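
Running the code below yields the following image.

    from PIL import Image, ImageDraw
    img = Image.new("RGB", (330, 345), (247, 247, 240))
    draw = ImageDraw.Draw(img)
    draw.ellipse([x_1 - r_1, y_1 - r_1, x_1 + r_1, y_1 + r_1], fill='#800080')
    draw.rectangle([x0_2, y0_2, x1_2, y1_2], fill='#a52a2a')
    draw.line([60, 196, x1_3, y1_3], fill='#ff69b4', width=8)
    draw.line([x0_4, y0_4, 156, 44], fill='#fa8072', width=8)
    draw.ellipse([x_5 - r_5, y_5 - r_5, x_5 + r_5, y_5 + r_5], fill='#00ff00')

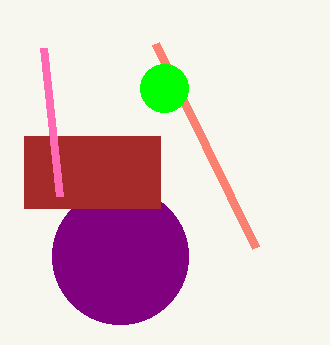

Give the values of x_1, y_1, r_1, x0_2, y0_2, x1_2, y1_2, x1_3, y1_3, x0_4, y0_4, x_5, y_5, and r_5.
x_1 = 120; y_1 = 256; r_1 = 68; x0_2 = 24; y0_2 = 136; x1_2 = 160; y1_2 = 208; x1_3 = 44; y1_3 = 48; x0_4 = 256; y0_4 = 248; x_5 = 164; y_5 = 88; r_5 = 24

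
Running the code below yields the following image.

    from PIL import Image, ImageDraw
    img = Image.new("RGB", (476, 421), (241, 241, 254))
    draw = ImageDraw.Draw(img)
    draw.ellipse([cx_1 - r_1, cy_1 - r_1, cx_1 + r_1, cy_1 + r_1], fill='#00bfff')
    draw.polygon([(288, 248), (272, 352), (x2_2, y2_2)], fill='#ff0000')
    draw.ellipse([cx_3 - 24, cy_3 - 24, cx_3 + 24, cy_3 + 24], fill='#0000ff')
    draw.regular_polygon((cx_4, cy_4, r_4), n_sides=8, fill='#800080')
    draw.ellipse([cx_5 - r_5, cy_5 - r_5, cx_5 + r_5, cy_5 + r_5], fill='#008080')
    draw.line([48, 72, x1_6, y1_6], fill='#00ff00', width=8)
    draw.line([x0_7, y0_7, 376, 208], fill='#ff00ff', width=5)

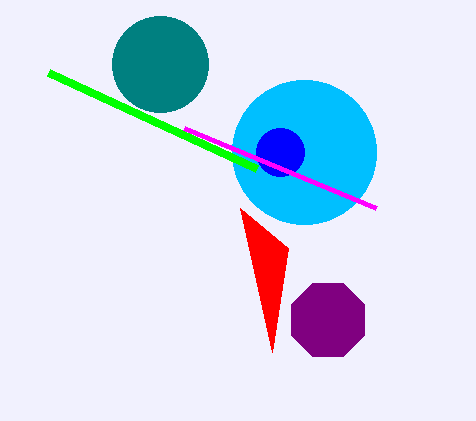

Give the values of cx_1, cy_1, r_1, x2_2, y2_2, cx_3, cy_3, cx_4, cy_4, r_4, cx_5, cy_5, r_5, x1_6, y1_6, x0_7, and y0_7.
cx_1 = 304
cy_1 = 152
r_1 = 72
x2_2 = 240
y2_2 = 208
cx_3 = 280
cy_3 = 152
cx_4 = 328
cy_4 = 320
r_4 = 40
cx_5 = 160
cy_5 = 64
r_5 = 48
x1_6 = 256
y1_6 = 168
x0_7 = 184
y0_7 = 128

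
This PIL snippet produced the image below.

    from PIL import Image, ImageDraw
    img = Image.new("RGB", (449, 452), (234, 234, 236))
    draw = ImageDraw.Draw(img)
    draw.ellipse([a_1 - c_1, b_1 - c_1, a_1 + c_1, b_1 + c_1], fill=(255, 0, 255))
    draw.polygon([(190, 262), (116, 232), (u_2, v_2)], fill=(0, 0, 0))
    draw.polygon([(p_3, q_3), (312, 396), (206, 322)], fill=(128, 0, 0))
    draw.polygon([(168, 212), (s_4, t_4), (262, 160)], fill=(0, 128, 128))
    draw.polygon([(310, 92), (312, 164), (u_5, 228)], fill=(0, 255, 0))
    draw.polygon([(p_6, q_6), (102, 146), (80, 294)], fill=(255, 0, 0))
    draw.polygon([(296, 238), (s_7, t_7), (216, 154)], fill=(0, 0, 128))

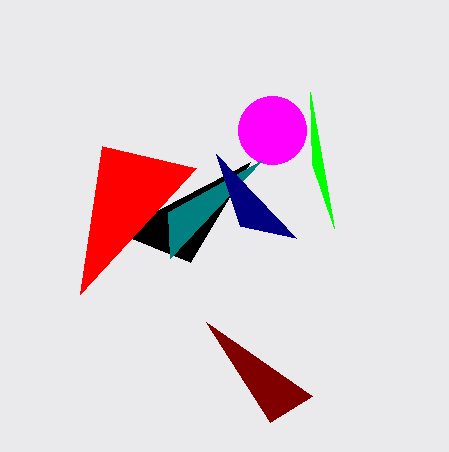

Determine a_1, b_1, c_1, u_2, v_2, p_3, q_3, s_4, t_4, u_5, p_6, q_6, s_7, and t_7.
a_1 = 272; b_1 = 130; c_1 = 34; u_2 = 250; v_2 = 162; p_3 = 270; q_3 = 422; s_4 = 170; t_4 = 258; u_5 = 334; p_6 = 196; q_6 = 168; s_7 = 240; t_7 = 226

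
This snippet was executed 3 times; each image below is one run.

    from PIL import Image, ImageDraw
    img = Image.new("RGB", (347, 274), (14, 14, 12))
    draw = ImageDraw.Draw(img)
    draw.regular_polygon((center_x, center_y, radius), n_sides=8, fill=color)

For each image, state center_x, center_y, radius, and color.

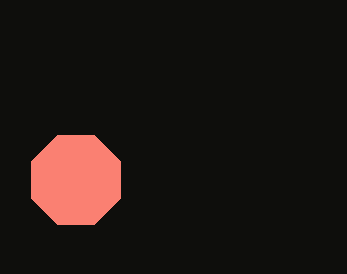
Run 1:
center_x = 76; center_y = 180; radius = 48; color = 'salmon'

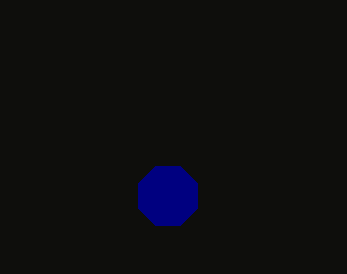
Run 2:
center_x = 168, center_y = 196, radius = 32, color = 'navy'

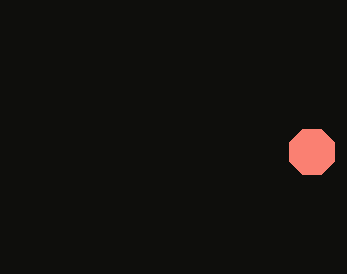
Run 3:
center_x = 312, center_y = 152, radius = 24, color = 'salmon'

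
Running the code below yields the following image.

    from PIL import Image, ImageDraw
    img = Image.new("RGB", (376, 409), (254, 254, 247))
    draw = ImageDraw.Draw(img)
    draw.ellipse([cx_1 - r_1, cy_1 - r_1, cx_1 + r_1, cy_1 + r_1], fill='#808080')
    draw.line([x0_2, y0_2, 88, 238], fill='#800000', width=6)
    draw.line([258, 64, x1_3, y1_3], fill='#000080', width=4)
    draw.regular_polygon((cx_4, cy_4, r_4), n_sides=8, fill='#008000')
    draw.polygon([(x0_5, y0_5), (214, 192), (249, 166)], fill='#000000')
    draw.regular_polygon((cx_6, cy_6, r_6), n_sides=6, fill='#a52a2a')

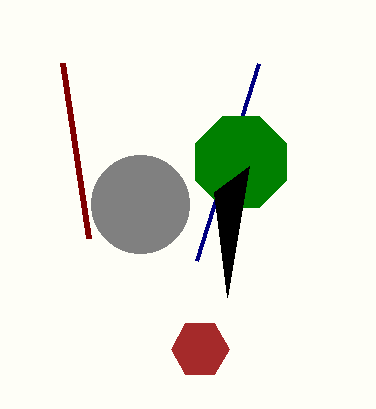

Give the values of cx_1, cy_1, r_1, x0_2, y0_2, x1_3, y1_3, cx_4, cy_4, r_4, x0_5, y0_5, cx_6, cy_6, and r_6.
cx_1 = 140
cy_1 = 204
r_1 = 49
x0_2 = 62
y0_2 = 63
x1_3 = 196
y1_3 = 261
cx_4 = 241
cy_4 = 162
r_4 = 49
x0_5 = 227
y0_5 = 297
cx_6 = 200
cy_6 = 349
r_6 = 29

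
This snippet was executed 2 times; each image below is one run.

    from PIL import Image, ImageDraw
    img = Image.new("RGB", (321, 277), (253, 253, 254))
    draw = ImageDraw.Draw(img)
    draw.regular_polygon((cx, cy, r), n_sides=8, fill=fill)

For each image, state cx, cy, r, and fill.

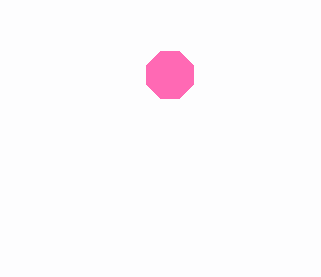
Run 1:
cx = 170, cy = 75, r = 25, fill = 'hotpink'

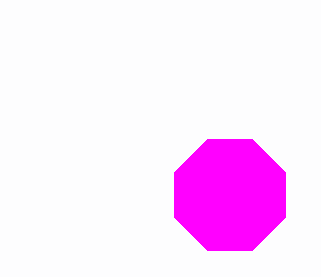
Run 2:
cx = 230, cy = 195, r = 60, fill = 'magenta'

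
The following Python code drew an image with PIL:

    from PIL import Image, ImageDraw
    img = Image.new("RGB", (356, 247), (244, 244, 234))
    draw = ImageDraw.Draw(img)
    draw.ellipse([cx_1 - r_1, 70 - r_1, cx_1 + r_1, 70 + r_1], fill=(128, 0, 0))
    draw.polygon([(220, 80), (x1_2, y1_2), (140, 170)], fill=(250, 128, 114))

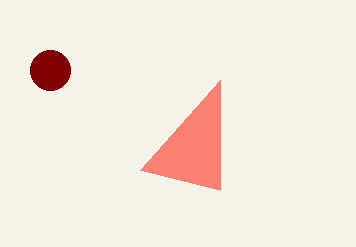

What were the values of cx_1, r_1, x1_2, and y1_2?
cx_1 = 50
r_1 = 20
x1_2 = 220
y1_2 = 190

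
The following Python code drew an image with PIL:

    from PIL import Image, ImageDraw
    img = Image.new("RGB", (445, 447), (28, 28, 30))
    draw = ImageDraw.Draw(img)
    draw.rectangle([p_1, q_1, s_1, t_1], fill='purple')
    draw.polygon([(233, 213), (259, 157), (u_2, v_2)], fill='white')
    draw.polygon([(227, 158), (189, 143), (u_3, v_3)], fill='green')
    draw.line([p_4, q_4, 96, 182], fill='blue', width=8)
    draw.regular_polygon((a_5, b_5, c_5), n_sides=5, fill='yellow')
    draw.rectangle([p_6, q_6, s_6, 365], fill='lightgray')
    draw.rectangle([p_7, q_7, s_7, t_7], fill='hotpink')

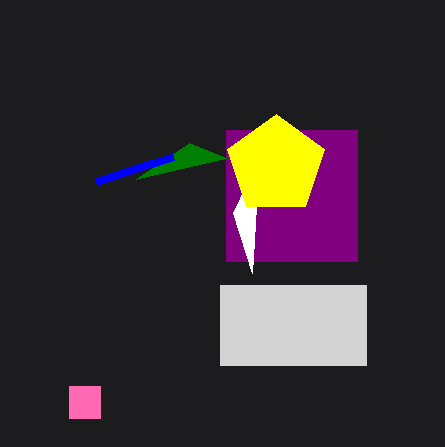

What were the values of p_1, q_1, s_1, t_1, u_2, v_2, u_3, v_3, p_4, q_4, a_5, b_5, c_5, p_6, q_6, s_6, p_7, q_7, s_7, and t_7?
p_1 = 226
q_1 = 130
s_1 = 357
t_1 = 261
u_2 = 252
v_2 = 273
u_3 = 136
v_3 = 179
p_4 = 173
q_4 = 157
a_5 = 276
b_5 = 165
c_5 = 51
p_6 = 220
q_6 = 285
s_6 = 366
p_7 = 69
q_7 = 386
s_7 = 100
t_7 = 418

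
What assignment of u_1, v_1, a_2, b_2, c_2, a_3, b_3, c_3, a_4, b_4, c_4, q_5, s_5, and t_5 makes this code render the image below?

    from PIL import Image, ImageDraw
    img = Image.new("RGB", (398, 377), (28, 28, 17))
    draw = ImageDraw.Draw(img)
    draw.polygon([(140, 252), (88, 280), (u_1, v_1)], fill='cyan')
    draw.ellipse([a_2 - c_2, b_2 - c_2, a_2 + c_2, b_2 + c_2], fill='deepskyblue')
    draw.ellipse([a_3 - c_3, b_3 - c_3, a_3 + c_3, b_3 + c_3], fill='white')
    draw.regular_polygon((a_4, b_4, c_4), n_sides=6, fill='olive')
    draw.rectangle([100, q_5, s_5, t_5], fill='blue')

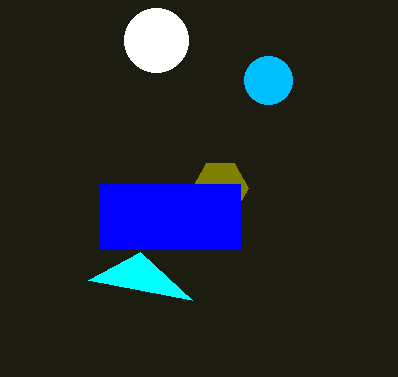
u_1 = 192, v_1 = 300, a_2 = 268, b_2 = 80, c_2 = 24, a_3 = 156, b_3 = 40, c_3 = 32, a_4 = 220, b_4 = 188, c_4 = 28, q_5 = 184, s_5 = 240, t_5 = 248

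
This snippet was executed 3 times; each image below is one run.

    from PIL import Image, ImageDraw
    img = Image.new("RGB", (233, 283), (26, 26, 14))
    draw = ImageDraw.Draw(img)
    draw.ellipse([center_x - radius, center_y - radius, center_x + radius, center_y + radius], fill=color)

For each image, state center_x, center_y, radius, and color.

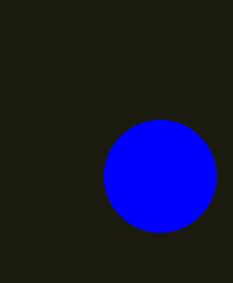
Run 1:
center_x = 160; center_y = 176; radius = 56; color = 'blue'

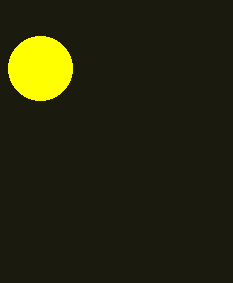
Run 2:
center_x = 40
center_y = 68
radius = 32
color = 'yellow'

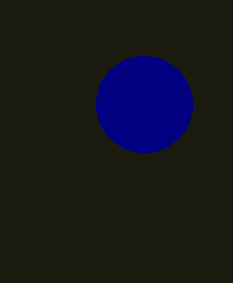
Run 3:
center_x = 144
center_y = 104
radius = 48
color = 'navy'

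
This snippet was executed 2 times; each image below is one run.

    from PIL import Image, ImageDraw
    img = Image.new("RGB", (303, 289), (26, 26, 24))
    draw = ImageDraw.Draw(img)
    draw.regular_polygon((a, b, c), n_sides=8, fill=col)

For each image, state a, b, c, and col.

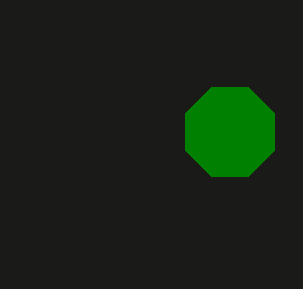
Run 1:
a = 230, b = 132, c = 48, col = 'green'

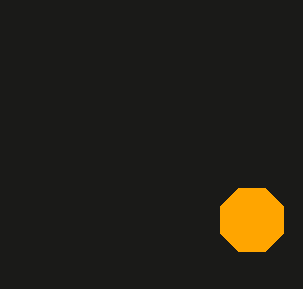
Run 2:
a = 252
b = 220
c = 34
col = 'orange'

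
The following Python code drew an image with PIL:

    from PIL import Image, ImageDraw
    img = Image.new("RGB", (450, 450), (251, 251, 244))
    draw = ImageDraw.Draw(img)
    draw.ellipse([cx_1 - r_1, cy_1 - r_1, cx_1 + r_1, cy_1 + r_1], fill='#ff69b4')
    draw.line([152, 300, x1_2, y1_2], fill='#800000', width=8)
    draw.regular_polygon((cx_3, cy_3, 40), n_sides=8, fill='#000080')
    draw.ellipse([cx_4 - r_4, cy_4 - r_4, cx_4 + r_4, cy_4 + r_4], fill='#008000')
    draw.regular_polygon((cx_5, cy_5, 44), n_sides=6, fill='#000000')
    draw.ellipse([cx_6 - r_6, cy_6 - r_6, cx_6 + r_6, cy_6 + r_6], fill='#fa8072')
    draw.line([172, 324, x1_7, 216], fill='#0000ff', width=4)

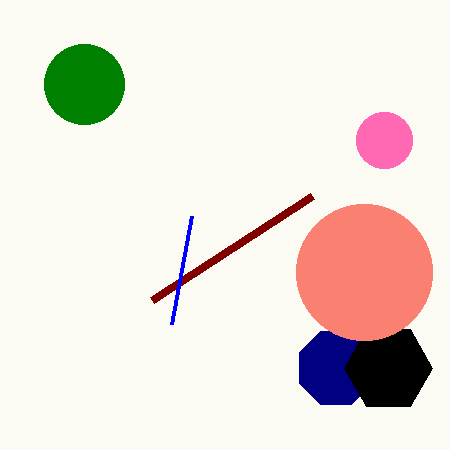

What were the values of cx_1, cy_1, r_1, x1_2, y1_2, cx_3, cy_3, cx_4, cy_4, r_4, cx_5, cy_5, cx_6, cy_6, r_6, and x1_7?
cx_1 = 384
cy_1 = 140
r_1 = 28
x1_2 = 312
y1_2 = 196
cx_3 = 336
cy_3 = 368
cx_4 = 84
cy_4 = 84
r_4 = 40
cx_5 = 388
cy_5 = 368
cx_6 = 364
cy_6 = 272
r_6 = 68
x1_7 = 192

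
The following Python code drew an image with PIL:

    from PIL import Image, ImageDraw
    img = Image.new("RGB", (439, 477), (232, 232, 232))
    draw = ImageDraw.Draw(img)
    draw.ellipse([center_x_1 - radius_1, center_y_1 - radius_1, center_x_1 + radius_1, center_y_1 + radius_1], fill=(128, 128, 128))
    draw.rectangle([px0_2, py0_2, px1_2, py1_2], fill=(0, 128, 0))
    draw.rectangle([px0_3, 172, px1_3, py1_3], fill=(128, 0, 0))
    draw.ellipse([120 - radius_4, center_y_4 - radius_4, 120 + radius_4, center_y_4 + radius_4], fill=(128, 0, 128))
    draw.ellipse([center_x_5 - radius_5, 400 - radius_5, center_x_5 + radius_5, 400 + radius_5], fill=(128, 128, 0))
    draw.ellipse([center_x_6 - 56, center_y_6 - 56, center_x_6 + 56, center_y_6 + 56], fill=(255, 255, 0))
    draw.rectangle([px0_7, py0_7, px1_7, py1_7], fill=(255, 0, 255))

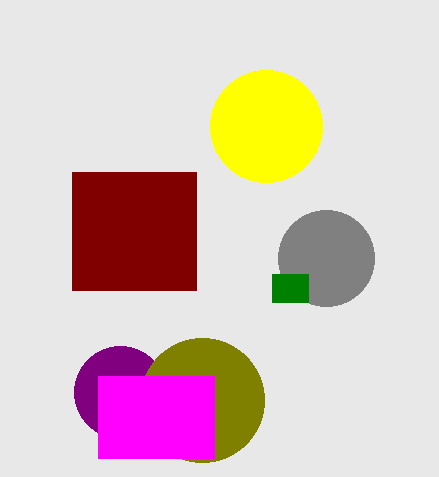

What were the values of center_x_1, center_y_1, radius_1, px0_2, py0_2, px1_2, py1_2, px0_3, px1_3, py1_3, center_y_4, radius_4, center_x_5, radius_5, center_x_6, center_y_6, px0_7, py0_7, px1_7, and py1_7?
center_x_1 = 326, center_y_1 = 258, radius_1 = 48, px0_2 = 272, py0_2 = 274, px1_2 = 308, py1_2 = 302, px0_3 = 72, px1_3 = 196, py1_3 = 290, center_y_4 = 392, radius_4 = 46, center_x_5 = 202, radius_5 = 62, center_x_6 = 266, center_y_6 = 126, px0_7 = 98, py0_7 = 376, px1_7 = 214, py1_7 = 458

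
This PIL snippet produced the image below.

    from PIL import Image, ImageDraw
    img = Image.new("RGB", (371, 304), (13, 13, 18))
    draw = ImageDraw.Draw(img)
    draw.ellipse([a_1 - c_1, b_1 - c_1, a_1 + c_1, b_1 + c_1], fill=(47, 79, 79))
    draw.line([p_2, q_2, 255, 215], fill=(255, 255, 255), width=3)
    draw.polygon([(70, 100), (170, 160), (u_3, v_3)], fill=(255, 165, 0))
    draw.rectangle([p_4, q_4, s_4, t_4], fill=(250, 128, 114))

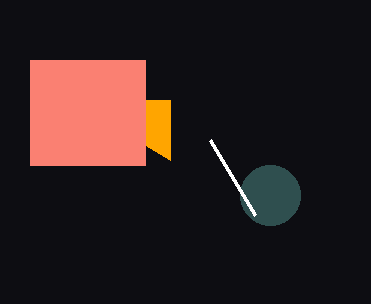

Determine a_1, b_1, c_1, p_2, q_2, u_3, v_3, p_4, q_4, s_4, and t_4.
a_1 = 270
b_1 = 195
c_1 = 30
p_2 = 210
q_2 = 140
u_3 = 170
v_3 = 100
p_4 = 30
q_4 = 60
s_4 = 145
t_4 = 165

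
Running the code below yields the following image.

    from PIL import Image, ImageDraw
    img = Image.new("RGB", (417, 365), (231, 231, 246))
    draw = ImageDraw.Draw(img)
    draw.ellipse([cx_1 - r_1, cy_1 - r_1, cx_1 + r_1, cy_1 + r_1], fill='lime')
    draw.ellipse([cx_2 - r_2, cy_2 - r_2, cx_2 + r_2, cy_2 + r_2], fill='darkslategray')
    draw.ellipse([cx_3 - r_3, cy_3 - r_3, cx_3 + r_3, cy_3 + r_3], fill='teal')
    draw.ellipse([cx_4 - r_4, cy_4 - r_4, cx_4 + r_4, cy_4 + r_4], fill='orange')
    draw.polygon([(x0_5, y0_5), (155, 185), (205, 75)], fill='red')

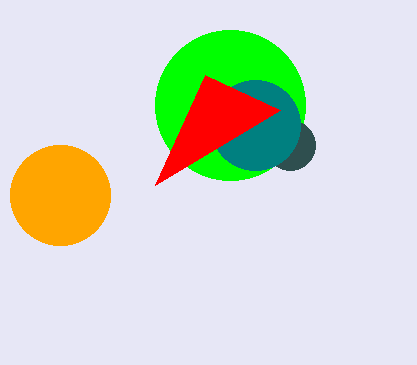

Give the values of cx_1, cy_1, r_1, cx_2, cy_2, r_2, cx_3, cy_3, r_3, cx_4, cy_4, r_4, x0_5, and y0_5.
cx_1 = 230
cy_1 = 105
r_1 = 75
cx_2 = 290
cy_2 = 145
r_2 = 25
cx_3 = 255
cy_3 = 125
r_3 = 45
cx_4 = 60
cy_4 = 195
r_4 = 50
x0_5 = 280
y0_5 = 110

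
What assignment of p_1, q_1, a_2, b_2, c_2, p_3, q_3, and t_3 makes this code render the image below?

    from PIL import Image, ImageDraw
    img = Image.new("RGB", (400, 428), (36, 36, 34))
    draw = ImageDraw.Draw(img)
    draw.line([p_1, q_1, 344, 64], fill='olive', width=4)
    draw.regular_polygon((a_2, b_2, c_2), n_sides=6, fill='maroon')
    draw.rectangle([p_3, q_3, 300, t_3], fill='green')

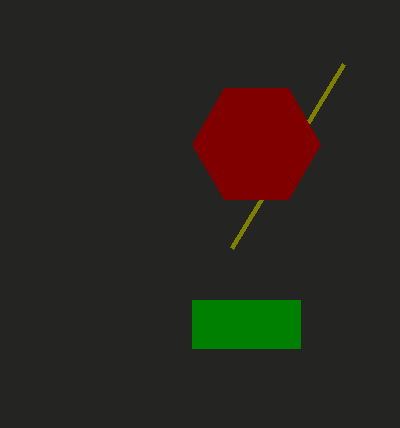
p_1 = 232; q_1 = 248; a_2 = 256; b_2 = 144; c_2 = 64; p_3 = 192; q_3 = 300; t_3 = 348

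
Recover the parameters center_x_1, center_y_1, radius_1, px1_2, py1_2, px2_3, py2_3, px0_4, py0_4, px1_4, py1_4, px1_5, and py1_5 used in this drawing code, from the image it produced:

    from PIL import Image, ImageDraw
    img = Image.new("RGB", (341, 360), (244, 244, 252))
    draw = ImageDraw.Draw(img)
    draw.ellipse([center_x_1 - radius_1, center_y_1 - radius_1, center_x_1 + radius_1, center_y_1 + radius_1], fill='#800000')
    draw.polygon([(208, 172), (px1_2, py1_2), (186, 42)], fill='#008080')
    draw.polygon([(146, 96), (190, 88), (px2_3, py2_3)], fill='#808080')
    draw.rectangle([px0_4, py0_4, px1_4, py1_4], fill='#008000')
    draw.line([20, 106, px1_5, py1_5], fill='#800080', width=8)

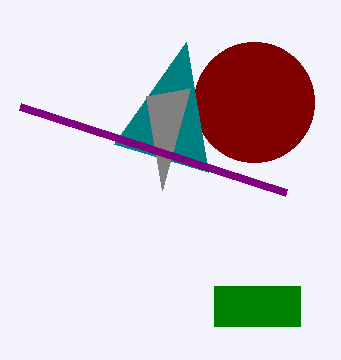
center_x_1 = 254, center_y_1 = 102, radius_1 = 60, px1_2 = 114, py1_2 = 144, px2_3 = 162, py2_3 = 190, px0_4 = 214, py0_4 = 286, px1_4 = 300, py1_4 = 326, px1_5 = 286, py1_5 = 192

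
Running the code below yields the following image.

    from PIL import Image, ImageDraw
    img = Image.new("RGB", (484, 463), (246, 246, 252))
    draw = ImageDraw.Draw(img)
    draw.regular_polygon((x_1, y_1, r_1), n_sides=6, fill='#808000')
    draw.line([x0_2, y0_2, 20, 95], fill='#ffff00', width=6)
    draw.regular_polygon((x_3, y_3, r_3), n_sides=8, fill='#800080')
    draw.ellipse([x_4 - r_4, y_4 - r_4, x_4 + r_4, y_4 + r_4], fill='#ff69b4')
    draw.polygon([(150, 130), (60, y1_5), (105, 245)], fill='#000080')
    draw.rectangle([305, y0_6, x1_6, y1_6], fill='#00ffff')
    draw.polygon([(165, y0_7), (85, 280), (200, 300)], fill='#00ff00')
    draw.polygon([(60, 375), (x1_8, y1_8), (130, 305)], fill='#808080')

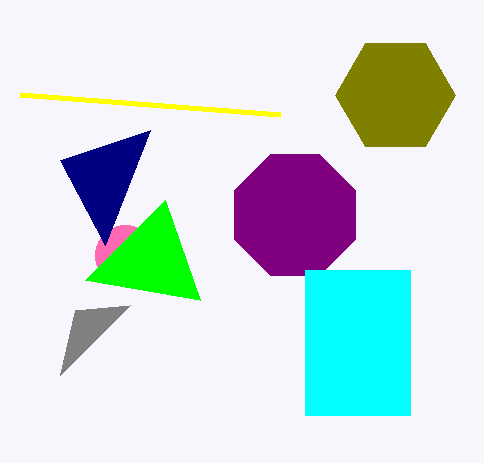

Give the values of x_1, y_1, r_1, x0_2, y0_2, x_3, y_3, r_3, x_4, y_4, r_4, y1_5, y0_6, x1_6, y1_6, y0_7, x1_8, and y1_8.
x_1 = 395; y_1 = 95; r_1 = 60; x0_2 = 280; y0_2 = 115; x_3 = 295; y_3 = 215; r_3 = 65; x_4 = 125; y_4 = 255; r_4 = 30; y1_5 = 160; y0_6 = 270; x1_6 = 410; y1_6 = 415; y0_7 = 200; x1_8 = 75; y1_8 = 310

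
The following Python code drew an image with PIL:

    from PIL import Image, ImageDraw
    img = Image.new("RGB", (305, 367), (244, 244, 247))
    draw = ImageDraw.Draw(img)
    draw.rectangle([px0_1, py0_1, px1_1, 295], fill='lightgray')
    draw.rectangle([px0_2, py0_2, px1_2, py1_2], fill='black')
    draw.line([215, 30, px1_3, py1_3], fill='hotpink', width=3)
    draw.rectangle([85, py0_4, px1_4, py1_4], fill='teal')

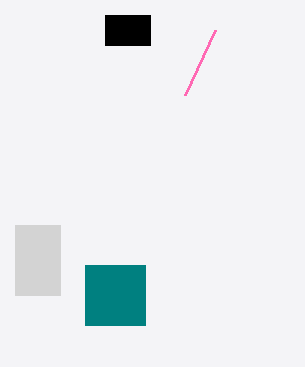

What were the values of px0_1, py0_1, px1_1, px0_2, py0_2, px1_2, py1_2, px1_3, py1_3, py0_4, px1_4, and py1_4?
px0_1 = 15, py0_1 = 225, px1_1 = 60, px0_2 = 105, py0_2 = 15, px1_2 = 150, py1_2 = 45, px1_3 = 185, py1_3 = 95, py0_4 = 265, px1_4 = 145, py1_4 = 325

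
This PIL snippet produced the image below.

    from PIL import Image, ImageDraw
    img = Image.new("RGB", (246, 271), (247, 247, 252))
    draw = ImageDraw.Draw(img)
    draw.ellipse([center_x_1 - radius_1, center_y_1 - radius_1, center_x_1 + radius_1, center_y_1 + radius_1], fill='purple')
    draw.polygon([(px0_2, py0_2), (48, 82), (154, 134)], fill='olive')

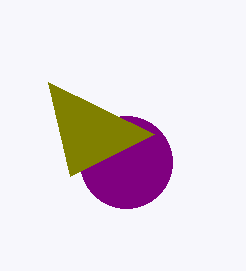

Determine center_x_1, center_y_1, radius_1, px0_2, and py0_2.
center_x_1 = 126, center_y_1 = 162, radius_1 = 46, px0_2 = 70, py0_2 = 176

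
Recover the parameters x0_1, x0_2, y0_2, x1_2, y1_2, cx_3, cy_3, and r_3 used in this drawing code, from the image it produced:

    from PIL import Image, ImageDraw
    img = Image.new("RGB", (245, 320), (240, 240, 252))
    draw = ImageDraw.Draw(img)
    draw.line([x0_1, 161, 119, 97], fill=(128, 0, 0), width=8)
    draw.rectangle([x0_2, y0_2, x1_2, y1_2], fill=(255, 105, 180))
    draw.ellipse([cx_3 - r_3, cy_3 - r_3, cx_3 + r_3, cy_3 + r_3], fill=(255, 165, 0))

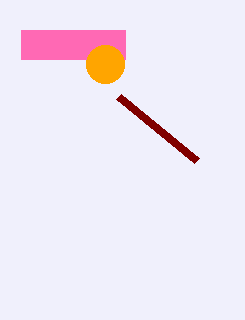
x0_1 = 197; x0_2 = 21; y0_2 = 30; x1_2 = 125; y1_2 = 59; cx_3 = 105; cy_3 = 64; r_3 = 19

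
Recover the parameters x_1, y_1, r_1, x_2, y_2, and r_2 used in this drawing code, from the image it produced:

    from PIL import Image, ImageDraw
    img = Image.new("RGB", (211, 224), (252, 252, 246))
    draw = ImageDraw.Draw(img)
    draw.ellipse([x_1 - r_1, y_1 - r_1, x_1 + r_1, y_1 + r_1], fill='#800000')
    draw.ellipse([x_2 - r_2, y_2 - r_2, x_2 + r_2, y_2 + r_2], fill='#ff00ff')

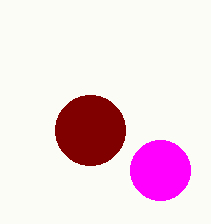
x_1 = 90; y_1 = 130; r_1 = 35; x_2 = 160; y_2 = 170; r_2 = 30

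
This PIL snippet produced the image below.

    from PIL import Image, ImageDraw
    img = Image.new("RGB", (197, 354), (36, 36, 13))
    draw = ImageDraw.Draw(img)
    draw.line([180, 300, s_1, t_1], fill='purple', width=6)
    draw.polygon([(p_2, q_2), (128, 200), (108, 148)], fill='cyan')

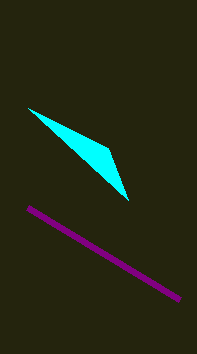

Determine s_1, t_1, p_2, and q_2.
s_1 = 28, t_1 = 208, p_2 = 28, q_2 = 108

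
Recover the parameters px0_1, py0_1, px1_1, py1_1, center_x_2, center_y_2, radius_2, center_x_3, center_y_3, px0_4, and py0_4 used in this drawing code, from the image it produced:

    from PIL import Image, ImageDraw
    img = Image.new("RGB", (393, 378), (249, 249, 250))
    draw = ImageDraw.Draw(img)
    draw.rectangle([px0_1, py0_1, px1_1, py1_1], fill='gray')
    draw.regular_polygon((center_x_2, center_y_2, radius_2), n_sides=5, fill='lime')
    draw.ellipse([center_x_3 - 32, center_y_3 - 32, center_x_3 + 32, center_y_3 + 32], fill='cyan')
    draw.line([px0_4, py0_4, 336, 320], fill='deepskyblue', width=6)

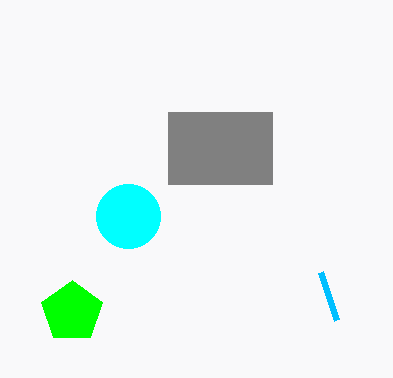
px0_1 = 168; py0_1 = 112; px1_1 = 272; py1_1 = 184; center_x_2 = 72; center_y_2 = 312; radius_2 = 32; center_x_3 = 128; center_y_3 = 216; px0_4 = 320; py0_4 = 272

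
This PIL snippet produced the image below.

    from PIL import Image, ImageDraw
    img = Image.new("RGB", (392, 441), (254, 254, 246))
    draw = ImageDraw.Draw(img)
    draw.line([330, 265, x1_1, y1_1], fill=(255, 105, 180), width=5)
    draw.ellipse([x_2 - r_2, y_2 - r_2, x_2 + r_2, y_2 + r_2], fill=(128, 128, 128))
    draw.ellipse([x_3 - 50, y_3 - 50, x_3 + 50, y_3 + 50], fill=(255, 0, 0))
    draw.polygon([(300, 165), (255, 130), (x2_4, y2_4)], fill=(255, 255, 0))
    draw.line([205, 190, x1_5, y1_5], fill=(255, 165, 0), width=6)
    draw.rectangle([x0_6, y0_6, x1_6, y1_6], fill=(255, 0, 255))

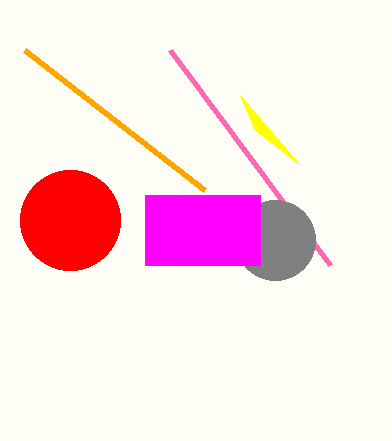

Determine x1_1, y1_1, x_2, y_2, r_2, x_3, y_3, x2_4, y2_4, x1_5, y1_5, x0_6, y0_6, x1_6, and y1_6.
x1_1 = 170; y1_1 = 50; x_2 = 275; y_2 = 240; r_2 = 40; x_3 = 70; y_3 = 220; x2_4 = 240; y2_4 = 95; x1_5 = 25; y1_5 = 50; x0_6 = 145; y0_6 = 195; x1_6 = 260; y1_6 = 265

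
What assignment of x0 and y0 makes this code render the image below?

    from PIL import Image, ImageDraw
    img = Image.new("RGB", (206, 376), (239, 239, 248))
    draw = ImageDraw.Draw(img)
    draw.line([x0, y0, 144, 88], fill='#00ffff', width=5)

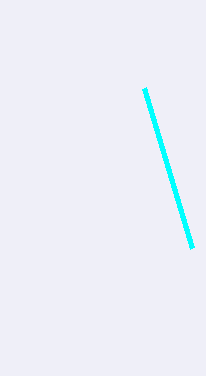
x0 = 192; y0 = 248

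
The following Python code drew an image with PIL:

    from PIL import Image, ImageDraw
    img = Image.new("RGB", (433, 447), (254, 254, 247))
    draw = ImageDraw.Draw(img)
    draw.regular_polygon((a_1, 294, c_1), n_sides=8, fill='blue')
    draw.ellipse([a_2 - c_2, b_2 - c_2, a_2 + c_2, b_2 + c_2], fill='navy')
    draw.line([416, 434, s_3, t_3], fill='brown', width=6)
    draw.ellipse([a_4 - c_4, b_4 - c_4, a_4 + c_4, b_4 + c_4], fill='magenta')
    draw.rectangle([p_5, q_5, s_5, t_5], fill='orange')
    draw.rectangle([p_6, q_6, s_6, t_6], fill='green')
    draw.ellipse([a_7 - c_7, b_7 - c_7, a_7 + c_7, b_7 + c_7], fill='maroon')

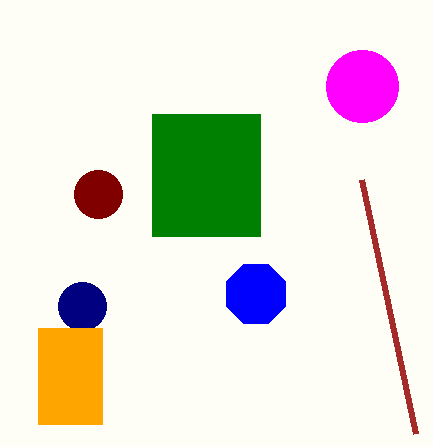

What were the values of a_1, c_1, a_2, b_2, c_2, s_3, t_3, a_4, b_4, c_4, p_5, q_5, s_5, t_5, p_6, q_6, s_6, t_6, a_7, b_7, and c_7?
a_1 = 256, c_1 = 32, a_2 = 82, b_2 = 306, c_2 = 24, s_3 = 362, t_3 = 180, a_4 = 362, b_4 = 86, c_4 = 36, p_5 = 38, q_5 = 328, s_5 = 102, t_5 = 424, p_6 = 152, q_6 = 114, s_6 = 260, t_6 = 236, a_7 = 98, b_7 = 194, c_7 = 24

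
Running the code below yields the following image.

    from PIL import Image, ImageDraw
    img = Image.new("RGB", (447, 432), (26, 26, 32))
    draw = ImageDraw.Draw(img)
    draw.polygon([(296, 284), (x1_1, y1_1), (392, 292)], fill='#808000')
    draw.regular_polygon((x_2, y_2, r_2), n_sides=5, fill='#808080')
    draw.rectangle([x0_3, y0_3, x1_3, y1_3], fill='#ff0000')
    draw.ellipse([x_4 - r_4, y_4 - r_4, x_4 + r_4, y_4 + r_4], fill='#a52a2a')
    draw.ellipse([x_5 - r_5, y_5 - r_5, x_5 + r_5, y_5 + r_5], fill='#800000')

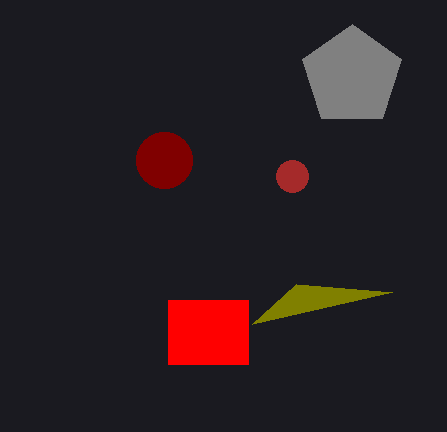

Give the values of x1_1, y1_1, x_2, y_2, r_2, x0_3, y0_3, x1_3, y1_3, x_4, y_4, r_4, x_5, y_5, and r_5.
x1_1 = 252
y1_1 = 324
x_2 = 352
y_2 = 76
r_2 = 52
x0_3 = 168
y0_3 = 300
x1_3 = 248
y1_3 = 364
x_4 = 292
y_4 = 176
r_4 = 16
x_5 = 164
y_5 = 160
r_5 = 28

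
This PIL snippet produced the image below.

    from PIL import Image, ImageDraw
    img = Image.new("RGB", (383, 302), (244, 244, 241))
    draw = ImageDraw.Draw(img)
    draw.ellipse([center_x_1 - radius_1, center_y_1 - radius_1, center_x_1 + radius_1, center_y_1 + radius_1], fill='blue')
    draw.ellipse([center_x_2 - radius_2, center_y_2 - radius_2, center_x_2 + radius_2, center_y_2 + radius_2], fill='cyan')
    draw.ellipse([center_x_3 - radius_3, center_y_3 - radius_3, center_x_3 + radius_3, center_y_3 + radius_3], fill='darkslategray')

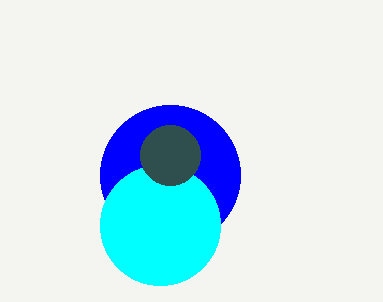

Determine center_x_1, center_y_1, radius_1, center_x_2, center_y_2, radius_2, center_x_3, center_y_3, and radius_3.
center_x_1 = 170
center_y_1 = 175
radius_1 = 70
center_x_2 = 160
center_y_2 = 225
radius_2 = 60
center_x_3 = 170
center_y_3 = 155
radius_3 = 30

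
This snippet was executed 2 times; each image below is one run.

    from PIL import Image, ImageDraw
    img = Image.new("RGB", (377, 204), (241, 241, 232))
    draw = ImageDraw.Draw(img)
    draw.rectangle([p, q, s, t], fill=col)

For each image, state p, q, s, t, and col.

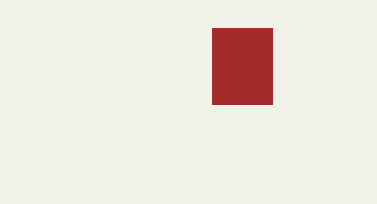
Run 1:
p = 212
q = 28
s = 272
t = 104
col = 'brown'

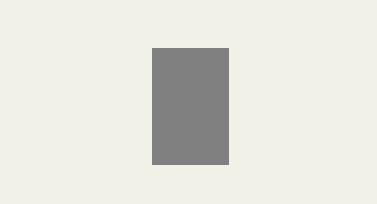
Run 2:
p = 152
q = 48
s = 228
t = 164
col = 'gray'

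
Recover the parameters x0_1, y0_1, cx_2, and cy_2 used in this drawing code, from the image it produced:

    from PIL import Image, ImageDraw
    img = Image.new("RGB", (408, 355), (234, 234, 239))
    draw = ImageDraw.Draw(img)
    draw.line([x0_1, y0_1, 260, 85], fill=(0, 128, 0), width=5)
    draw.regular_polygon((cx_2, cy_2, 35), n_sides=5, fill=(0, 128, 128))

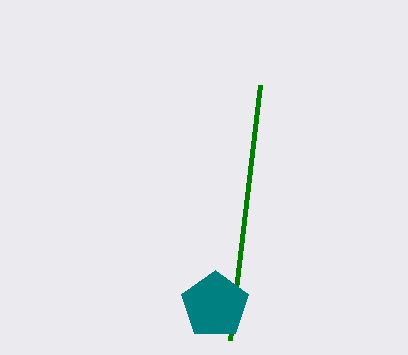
x0_1 = 230, y0_1 = 340, cx_2 = 215, cy_2 = 305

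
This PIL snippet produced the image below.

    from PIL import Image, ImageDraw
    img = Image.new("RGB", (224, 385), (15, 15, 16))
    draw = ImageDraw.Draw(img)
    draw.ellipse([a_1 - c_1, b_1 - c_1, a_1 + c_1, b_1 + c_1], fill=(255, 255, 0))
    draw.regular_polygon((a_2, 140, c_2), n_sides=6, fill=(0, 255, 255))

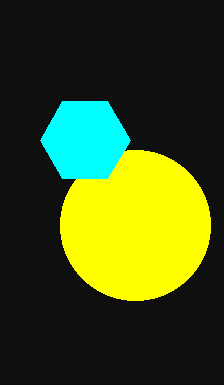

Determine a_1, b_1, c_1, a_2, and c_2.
a_1 = 135
b_1 = 225
c_1 = 75
a_2 = 85
c_2 = 45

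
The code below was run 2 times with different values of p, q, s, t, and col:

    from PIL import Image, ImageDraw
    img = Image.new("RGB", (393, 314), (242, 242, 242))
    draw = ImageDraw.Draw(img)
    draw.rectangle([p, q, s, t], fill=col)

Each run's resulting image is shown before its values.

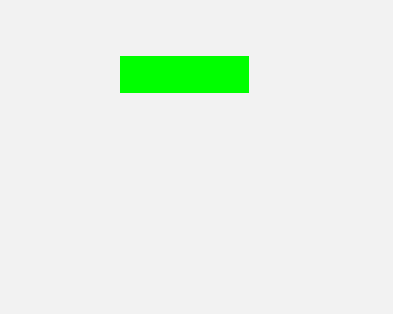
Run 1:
p = 120
q = 56
s = 248
t = 92
col = 'lime'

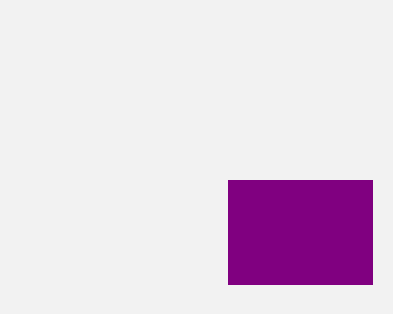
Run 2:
p = 228, q = 180, s = 372, t = 284, col = 'purple'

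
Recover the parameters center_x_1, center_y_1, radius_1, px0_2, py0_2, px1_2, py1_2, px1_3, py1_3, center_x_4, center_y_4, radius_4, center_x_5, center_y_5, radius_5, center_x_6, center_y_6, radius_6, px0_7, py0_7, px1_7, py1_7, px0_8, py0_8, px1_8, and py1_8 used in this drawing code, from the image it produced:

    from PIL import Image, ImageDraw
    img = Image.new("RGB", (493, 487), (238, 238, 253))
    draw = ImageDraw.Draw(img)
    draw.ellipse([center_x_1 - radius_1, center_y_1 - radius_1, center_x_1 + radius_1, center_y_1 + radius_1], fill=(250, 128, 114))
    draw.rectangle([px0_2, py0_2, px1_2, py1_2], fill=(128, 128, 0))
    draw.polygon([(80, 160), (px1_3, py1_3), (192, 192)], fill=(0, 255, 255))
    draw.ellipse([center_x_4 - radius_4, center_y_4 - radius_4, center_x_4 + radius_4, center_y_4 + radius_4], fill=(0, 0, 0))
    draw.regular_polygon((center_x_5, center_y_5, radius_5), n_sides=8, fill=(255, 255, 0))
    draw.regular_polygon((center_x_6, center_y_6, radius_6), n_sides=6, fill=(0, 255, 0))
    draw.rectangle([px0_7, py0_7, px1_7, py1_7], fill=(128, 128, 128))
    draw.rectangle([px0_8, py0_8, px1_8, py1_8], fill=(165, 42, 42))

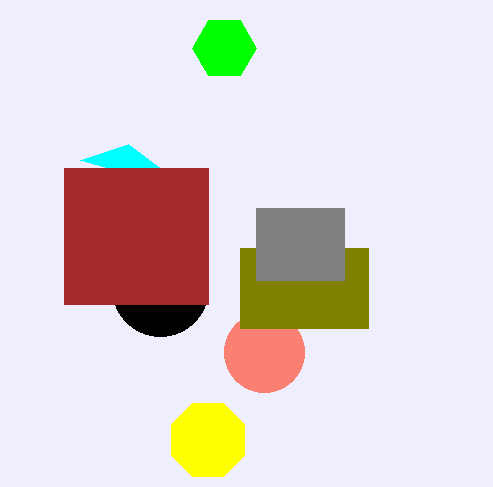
center_x_1 = 264; center_y_1 = 352; radius_1 = 40; px0_2 = 240; py0_2 = 248; px1_2 = 368; py1_2 = 328; px1_3 = 128; py1_3 = 144; center_x_4 = 160; center_y_4 = 288; radius_4 = 48; center_x_5 = 208; center_y_5 = 440; radius_5 = 40; center_x_6 = 224; center_y_6 = 48; radius_6 = 32; px0_7 = 256; py0_7 = 208; px1_7 = 344; py1_7 = 280; px0_8 = 64; py0_8 = 168; px1_8 = 208; py1_8 = 304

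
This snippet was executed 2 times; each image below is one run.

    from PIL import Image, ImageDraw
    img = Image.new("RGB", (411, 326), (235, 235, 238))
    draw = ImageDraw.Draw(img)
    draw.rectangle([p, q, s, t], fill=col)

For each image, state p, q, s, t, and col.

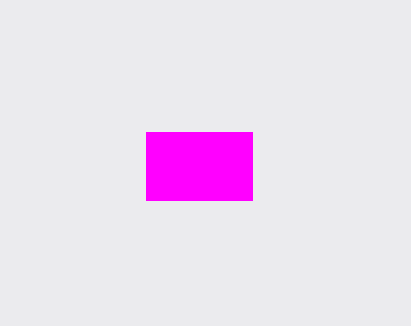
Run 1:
p = 146; q = 132; s = 252; t = 200; col = 'magenta'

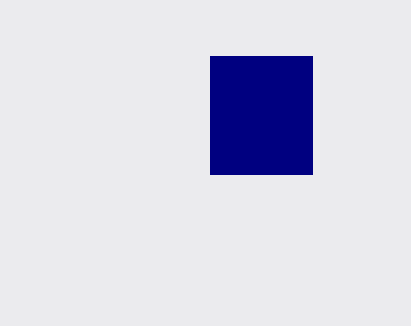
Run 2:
p = 210
q = 56
s = 312
t = 174
col = 'navy'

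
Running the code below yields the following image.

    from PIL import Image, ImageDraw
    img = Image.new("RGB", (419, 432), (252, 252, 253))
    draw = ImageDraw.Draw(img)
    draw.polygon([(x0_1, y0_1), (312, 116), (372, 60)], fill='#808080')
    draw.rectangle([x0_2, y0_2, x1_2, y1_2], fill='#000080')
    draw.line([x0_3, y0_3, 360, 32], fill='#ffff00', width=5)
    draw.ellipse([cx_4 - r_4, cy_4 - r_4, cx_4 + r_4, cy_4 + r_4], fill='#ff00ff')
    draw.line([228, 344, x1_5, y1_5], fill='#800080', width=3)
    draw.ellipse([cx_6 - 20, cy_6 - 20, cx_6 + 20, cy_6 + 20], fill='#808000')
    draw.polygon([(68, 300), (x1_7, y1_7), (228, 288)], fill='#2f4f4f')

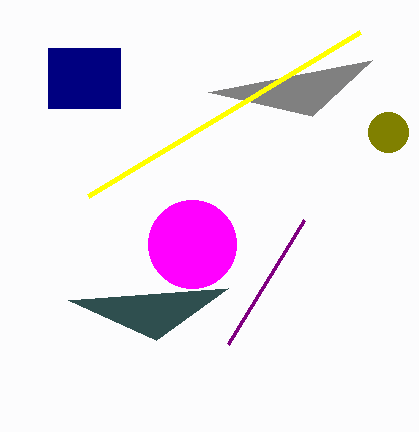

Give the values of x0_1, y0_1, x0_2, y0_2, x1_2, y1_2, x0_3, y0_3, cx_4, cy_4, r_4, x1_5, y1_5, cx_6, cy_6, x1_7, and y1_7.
x0_1 = 208; y0_1 = 92; x0_2 = 48; y0_2 = 48; x1_2 = 120; y1_2 = 108; x0_3 = 88; y0_3 = 196; cx_4 = 192; cy_4 = 244; r_4 = 44; x1_5 = 304; y1_5 = 220; cx_6 = 388; cy_6 = 132; x1_7 = 156; y1_7 = 340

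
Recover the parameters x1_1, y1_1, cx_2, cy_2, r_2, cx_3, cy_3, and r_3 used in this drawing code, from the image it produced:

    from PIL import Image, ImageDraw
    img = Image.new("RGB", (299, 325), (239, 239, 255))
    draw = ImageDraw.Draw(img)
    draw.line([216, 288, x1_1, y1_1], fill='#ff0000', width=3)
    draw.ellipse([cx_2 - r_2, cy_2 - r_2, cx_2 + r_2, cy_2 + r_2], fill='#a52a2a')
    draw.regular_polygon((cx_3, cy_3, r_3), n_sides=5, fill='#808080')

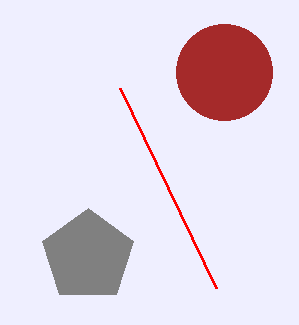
x1_1 = 120
y1_1 = 88
cx_2 = 224
cy_2 = 72
r_2 = 48
cx_3 = 88
cy_3 = 256
r_3 = 48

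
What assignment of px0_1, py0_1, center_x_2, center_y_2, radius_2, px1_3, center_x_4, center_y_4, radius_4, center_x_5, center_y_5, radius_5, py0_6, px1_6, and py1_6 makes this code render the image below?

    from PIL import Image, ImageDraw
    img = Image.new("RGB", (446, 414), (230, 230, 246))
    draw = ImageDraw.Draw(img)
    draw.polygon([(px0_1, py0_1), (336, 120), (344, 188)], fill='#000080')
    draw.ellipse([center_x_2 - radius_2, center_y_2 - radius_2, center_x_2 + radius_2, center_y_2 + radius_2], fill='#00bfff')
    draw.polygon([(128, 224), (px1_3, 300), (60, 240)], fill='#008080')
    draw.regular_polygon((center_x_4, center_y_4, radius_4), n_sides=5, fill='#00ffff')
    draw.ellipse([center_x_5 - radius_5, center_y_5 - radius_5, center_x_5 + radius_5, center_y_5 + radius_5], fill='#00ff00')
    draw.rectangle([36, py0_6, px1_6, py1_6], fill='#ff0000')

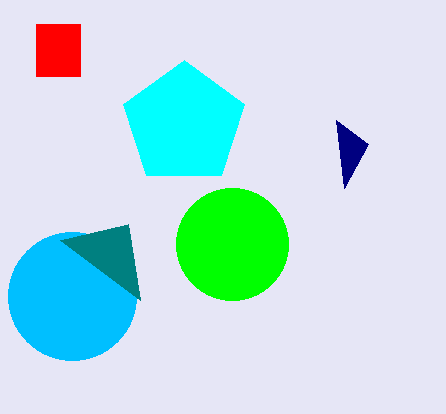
px0_1 = 368; py0_1 = 144; center_x_2 = 72; center_y_2 = 296; radius_2 = 64; px1_3 = 140; center_x_4 = 184; center_y_4 = 124; radius_4 = 64; center_x_5 = 232; center_y_5 = 244; radius_5 = 56; py0_6 = 24; px1_6 = 80; py1_6 = 76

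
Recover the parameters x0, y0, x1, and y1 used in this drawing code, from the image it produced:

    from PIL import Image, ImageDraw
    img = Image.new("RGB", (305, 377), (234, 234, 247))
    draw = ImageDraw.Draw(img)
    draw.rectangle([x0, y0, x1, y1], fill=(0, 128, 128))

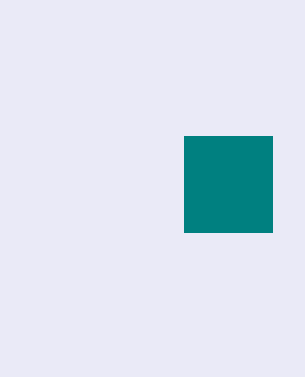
x0 = 184, y0 = 136, x1 = 272, y1 = 232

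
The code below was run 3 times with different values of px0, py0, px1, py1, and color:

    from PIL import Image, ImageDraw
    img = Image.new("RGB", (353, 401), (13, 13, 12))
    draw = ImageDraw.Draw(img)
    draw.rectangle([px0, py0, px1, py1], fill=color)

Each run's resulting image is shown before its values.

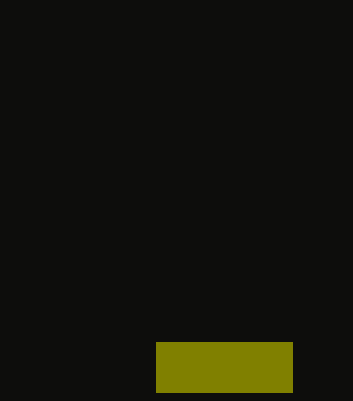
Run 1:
px0 = 156; py0 = 342; px1 = 292; py1 = 392; color = 'olive'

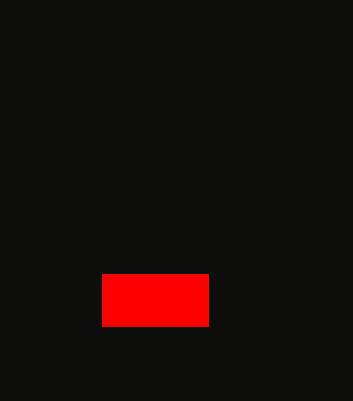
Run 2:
px0 = 102, py0 = 274, px1 = 208, py1 = 326, color = 'red'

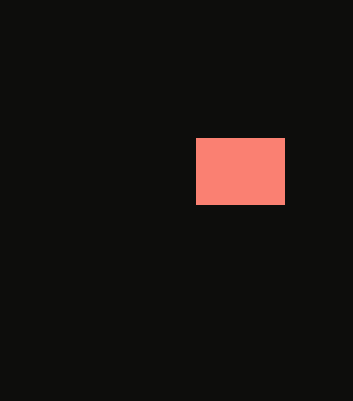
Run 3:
px0 = 196; py0 = 138; px1 = 284; py1 = 204; color = 'salmon'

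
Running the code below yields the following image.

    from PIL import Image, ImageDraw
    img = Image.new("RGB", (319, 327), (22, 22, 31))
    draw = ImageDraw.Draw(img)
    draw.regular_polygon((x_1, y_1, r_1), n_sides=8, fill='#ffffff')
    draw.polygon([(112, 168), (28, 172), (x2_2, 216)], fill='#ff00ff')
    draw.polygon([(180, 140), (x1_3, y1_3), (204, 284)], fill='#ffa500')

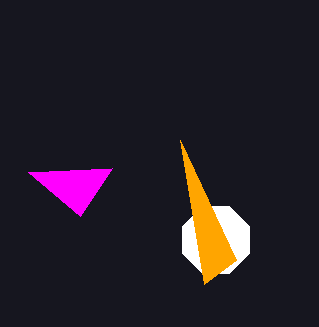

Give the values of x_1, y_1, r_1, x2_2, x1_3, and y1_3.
x_1 = 216
y_1 = 240
r_1 = 36
x2_2 = 80
x1_3 = 236
y1_3 = 260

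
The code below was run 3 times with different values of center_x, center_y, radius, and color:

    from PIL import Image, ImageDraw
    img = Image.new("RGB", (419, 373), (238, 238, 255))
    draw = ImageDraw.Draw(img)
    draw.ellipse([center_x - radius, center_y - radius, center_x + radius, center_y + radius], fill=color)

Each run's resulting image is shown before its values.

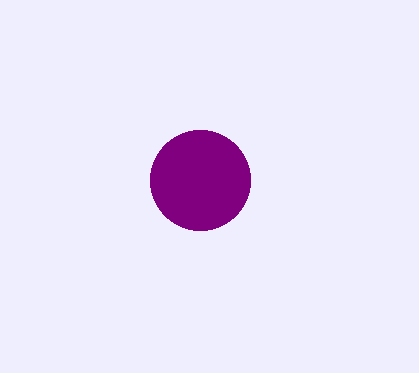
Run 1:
center_x = 200, center_y = 180, radius = 50, color = 'purple'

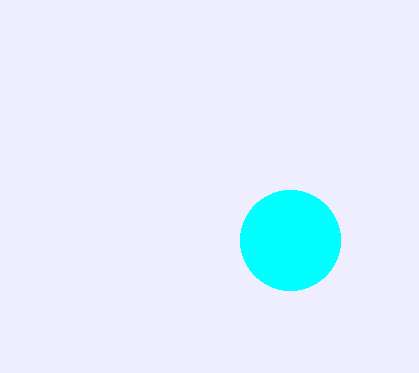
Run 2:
center_x = 290, center_y = 240, radius = 50, color = 'cyan'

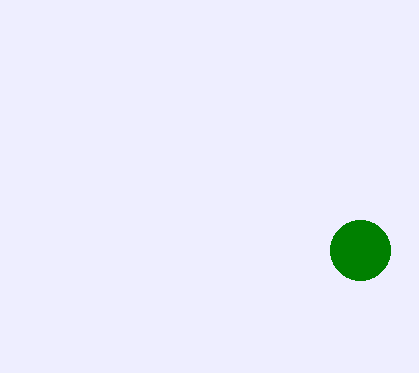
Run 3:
center_x = 360, center_y = 250, radius = 30, color = 'green'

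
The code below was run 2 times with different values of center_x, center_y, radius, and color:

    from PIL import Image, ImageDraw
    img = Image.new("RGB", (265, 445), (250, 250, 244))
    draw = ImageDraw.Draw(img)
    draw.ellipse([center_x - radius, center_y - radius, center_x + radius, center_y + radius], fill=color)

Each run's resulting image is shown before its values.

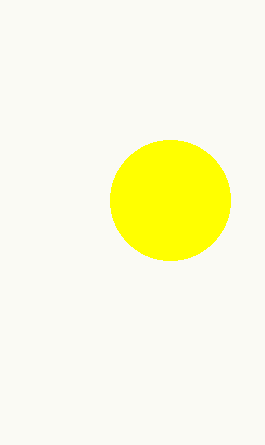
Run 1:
center_x = 170, center_y = 200, radius = 60, color = 'yellow'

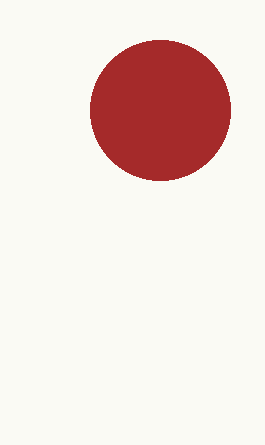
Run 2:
center_x = 160, center_y = 110, radius = 70, color = 'brown'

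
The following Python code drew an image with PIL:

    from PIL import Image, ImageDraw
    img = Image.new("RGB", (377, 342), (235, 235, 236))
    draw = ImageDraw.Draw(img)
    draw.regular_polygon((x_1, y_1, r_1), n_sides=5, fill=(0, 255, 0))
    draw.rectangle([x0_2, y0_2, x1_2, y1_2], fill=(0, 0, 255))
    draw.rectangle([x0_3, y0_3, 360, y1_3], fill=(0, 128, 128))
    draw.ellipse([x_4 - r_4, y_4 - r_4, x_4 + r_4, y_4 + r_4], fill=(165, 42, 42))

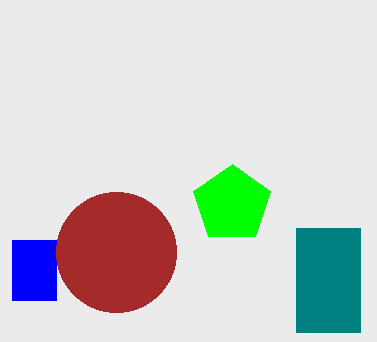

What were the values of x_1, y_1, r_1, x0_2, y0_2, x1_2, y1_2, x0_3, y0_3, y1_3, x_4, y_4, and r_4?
x_1 = 232
y_1 = 204
r_1 = 40
x0_2 = 12
y0_2 = 240
x1_2 = 56
y1_2 = 300
x0_3 = 296
y0_3 = 228
y1_3 = 332
x_4 = 116
y_4 = 252
r_4 = 60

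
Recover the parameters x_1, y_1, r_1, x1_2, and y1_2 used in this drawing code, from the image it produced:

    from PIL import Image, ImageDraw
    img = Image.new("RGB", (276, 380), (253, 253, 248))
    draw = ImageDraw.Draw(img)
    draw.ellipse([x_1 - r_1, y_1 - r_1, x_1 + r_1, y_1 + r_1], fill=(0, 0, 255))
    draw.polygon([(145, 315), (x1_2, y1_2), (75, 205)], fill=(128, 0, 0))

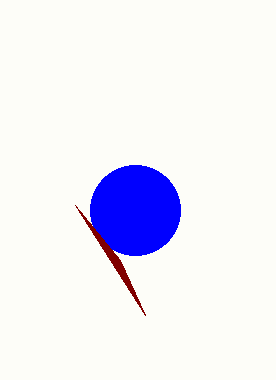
x_1 = 135
y_1 = 210
r_1 = 45
x1_2 = 120
y1_2 = 260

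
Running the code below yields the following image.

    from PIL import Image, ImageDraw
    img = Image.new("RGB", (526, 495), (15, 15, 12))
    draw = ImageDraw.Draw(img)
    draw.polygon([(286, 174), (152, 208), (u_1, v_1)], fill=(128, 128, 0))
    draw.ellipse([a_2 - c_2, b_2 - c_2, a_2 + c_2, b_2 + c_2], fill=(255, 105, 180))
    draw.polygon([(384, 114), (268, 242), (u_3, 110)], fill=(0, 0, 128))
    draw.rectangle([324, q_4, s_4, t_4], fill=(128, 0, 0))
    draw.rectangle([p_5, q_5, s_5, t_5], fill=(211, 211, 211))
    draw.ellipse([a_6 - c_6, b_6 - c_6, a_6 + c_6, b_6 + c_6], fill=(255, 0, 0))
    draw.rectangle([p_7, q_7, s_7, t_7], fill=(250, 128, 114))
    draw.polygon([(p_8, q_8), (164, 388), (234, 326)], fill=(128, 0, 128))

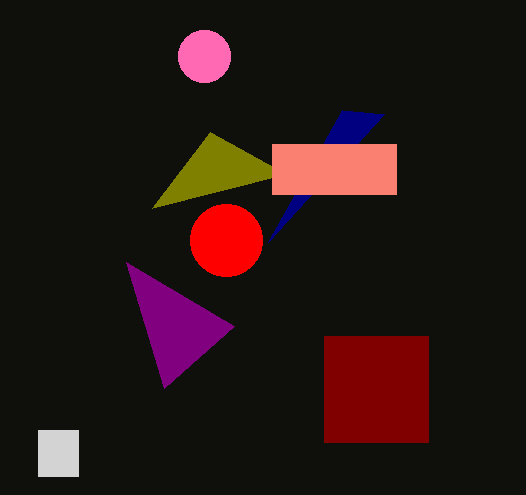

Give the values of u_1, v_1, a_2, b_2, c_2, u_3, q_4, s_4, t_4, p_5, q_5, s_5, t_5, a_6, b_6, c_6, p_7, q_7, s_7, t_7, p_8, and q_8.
u_1 = 210; v_1 = 132; a_2 = 204; b_2 = 56; c_2 = 26; u_3 = 342; q_4 = 336; s_4 = 428; t_4 = 442; p_5 = 38; q_5 = 430; s_5 = 78; t_5 = 476; a_6 = 226; b_6 = 240; c_6 = 36; p_7 = 272; q_7 = 144; s_7 = 396; t_7 = 194; p_8 = 126; q_8 = 262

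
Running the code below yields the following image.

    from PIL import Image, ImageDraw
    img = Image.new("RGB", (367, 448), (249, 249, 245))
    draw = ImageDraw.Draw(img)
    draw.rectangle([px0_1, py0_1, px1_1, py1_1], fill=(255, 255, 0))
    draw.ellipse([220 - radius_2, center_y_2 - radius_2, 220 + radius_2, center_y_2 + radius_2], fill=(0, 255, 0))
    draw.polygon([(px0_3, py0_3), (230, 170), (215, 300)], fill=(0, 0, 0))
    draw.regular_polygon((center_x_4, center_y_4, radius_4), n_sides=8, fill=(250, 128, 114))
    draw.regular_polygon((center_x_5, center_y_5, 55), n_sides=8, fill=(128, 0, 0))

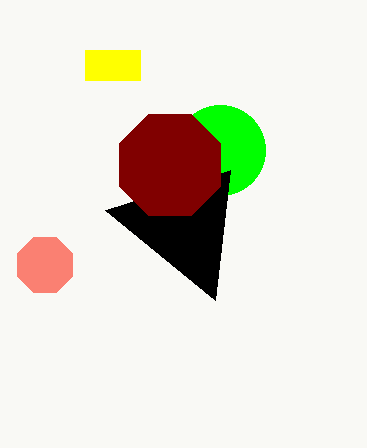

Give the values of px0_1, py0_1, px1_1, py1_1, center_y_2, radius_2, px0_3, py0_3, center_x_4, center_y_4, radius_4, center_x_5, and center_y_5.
px0_1 = 85; py0_1 = 50; px1_1 = 140; py1_1 = 80; center_y_2 = 150; radius_2 = 45; px0_3 = 105; py0_3 = 210; center_x_4 = 45; center_y_4 = 265; radius_4 = 30; center_x_5 = 170; center_y_5 = 165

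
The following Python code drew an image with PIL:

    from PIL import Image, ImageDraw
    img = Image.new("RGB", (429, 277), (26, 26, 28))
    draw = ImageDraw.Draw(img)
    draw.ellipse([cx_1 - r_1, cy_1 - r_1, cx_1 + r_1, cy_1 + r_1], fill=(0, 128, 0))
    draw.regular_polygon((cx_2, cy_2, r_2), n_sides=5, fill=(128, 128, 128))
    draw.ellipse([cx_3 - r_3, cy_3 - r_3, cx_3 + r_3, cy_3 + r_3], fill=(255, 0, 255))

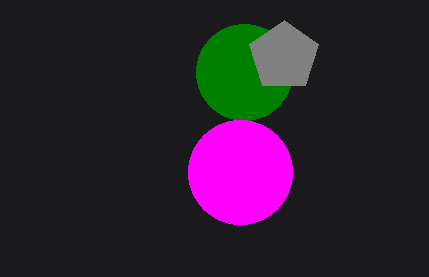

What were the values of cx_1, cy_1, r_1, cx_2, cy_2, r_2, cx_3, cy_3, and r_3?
cx_1 = 244
cy_1 = 72
r_1 = 48
cx_2 = 284
cy_2 = 56
r_2 = 36
cx_3 = 240
cy_3 = 172
r_3 = 52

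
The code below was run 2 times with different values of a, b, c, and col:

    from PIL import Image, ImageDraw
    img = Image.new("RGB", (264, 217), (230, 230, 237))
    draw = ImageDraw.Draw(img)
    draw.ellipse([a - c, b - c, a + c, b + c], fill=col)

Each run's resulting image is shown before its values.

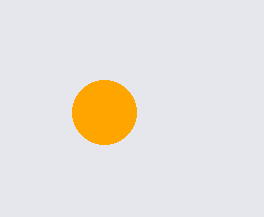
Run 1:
a = 104; b = 112; c = 32; col = 'orange'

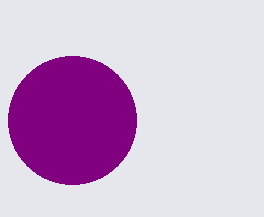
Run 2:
a = 72, b = 120, c = 64, col = 'purple'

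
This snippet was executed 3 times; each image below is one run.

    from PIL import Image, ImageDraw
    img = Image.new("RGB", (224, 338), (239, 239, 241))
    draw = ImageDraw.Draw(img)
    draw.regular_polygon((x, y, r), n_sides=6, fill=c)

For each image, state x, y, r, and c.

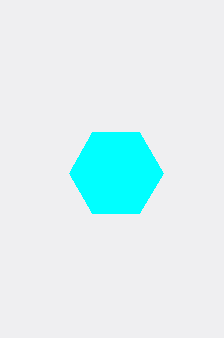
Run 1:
x = 116
y = 173
r = 47
c = 'cyan'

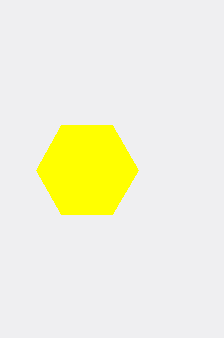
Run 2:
x = 87, y = 170, r = 51, c = 'yellow'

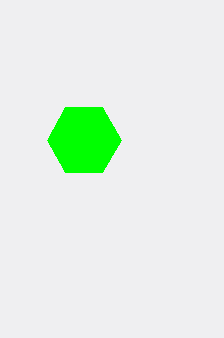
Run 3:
x = 84; y = 140; r = 37; c = 'lime'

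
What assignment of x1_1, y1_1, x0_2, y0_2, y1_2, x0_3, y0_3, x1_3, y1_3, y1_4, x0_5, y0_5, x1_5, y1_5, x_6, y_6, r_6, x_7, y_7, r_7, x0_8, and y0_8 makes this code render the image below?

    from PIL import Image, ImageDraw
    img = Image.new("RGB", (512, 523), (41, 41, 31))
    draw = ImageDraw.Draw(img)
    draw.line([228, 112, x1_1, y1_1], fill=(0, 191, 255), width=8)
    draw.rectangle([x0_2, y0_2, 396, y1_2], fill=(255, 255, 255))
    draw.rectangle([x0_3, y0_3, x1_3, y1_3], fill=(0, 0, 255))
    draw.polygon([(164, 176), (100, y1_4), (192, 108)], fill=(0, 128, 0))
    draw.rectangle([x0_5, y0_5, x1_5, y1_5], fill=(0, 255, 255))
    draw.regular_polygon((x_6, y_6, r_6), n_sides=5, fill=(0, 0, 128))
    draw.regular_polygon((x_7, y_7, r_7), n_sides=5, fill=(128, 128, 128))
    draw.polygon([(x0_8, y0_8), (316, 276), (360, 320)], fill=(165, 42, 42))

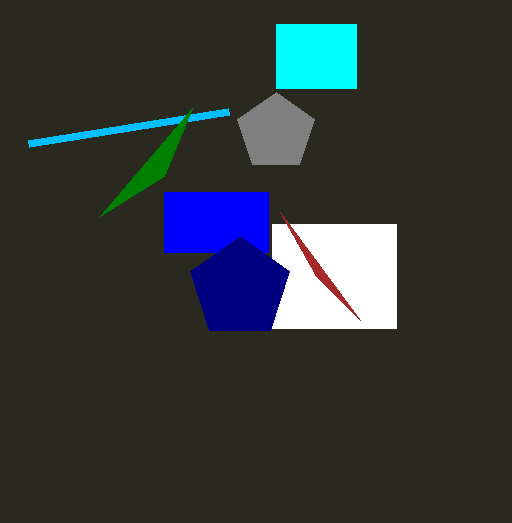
x1_1 = 28; y1_1 = 144; x0_2 = 272; y0_2 = 224; y1_2 = 328; x0_3 = 164; y0_3 = 192; x1_3 = 268; y1_3 = 252; y1_4 = 216; x0_5 = 276; y0_5 = 24; x1_5 = 356; y1_5 = 88; x_6 = 240; y_6 = 288; r_6 = 52; x_7 = 276; y_7 = 132; r_7 = 40; x0_8 = 280; y0_8 = 212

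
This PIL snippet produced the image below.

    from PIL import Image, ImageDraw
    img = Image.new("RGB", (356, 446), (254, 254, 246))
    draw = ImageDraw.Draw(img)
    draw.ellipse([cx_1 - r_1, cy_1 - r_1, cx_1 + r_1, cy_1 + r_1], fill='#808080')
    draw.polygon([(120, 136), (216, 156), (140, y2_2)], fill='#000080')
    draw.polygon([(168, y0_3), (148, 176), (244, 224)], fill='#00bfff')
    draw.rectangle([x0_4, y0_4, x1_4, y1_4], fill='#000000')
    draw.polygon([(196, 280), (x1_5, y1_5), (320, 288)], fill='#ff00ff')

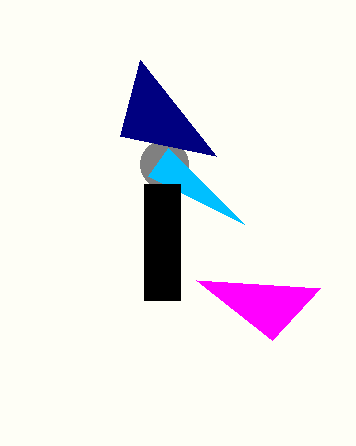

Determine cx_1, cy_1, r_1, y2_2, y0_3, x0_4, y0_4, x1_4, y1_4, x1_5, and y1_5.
cx_1 = 164; cy_1 = 164; r_1 = 24; y2_2 = 60; y0_3 = 148; x0_4 = 144; y0_4 = 184; x1_4 = 180; y1_4 = 300; x1_5 = 272; y1_5 = 340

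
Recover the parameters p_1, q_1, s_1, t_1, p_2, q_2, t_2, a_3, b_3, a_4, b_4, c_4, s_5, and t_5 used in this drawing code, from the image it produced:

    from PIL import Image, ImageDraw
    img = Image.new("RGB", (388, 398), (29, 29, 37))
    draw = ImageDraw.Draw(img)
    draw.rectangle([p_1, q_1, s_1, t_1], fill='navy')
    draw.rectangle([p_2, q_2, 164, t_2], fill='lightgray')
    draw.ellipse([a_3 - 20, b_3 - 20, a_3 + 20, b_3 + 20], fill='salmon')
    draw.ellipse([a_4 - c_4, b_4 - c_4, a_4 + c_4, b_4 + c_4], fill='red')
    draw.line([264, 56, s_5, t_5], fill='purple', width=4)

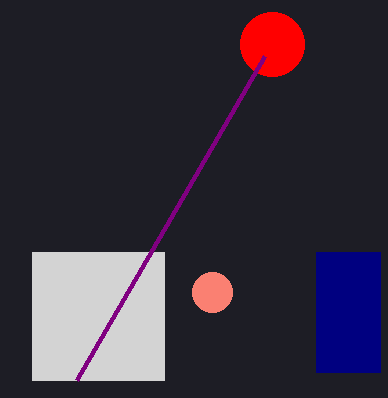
p_1 = 316, q_1 = 252, s_1 = 380, t_1 = 372, p_2 = 32, q_2 = 252, t_2 = 380, a_3 = 212, b_3 = 292, a_4 = 272, b_4 = 44, c_4 = 32, s_5 = 76, t_5 = 380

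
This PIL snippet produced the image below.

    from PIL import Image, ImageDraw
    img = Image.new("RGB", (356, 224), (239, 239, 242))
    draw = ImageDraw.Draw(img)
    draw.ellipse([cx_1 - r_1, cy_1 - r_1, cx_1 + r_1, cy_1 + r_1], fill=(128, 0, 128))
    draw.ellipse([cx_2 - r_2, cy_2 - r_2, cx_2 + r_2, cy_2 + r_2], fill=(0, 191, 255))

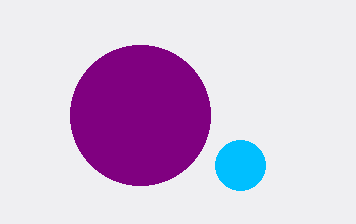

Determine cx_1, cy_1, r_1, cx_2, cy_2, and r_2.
cx_1 = 140, cy_1 = 115, r_1 = 70, cx_2 = 240, cy_2 = 165, r_2 = 25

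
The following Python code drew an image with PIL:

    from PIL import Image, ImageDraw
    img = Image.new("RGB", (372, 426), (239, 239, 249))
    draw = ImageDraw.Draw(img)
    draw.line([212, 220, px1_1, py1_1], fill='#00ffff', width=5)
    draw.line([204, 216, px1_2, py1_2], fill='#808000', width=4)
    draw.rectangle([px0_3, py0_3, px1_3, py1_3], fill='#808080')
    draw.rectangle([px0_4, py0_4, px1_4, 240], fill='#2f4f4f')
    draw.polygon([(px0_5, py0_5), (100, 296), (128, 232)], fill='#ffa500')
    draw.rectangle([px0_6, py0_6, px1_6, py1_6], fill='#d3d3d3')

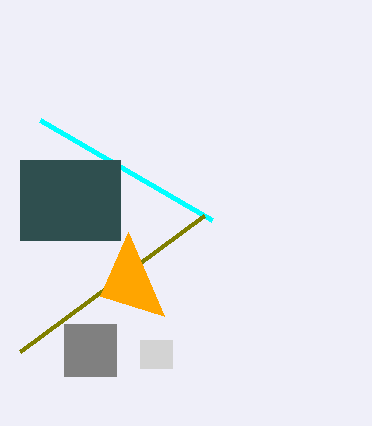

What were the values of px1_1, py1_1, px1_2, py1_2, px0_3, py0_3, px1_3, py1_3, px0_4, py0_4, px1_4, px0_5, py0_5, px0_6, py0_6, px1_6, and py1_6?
px1_1 = 40
py1_1 = 120
px1_2 = 20
py1_2 = 352
px0_3 = 64
py0_3 = 324
px1_3 = 116
py1_3 = 376
px0_4 = 20
py0_4 = 160
px1_4 = 120
px0_5 = 164
py0_5 = 316
px0_6 = 140
py0_6 = 340
px1_6 = 172
py1_6 = 368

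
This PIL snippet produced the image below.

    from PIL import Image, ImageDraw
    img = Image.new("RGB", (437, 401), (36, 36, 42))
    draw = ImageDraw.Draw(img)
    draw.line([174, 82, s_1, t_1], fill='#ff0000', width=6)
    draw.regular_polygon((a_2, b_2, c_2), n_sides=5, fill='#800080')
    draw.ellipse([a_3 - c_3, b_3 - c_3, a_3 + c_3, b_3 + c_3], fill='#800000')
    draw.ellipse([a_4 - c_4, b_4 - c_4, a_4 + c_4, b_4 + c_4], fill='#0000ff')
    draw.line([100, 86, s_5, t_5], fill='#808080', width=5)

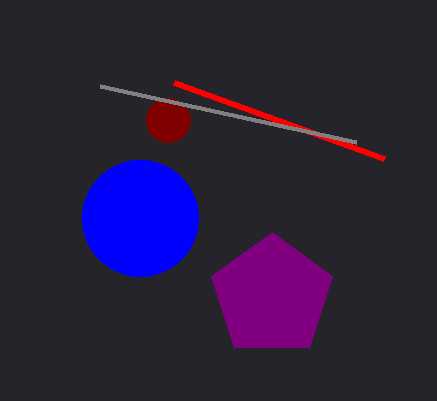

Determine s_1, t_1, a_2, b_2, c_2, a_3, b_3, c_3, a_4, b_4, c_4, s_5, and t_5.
s_1 = 384
t_1 = 158
a_2 = 272
b_2 = 296
c_2 = 64
a_3 = 168
b_3 = 120
c_3 = 22
a_4 = 140
b_4 = 218
c_4 = 58
s_5 = 356
t_5 = 142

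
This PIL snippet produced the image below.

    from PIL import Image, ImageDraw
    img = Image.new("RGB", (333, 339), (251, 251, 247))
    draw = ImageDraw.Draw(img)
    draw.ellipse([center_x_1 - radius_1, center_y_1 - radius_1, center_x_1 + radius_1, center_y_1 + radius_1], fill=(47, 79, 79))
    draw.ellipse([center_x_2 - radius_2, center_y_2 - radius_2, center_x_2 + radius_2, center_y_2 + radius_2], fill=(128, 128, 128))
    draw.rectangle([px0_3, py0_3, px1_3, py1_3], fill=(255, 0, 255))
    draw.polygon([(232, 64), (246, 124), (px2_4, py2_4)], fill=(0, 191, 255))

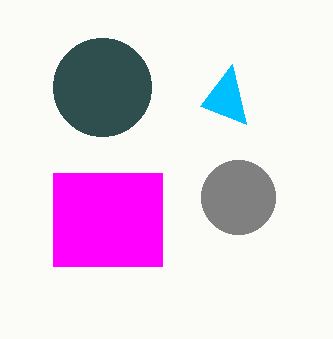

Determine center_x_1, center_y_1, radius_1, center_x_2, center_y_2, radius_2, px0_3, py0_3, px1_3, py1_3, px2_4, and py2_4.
center_x_1 = 102; center_y_1 = 87; radius_1 = 49; center_x_2 = 238; center_y_2 = 197; radius_2 = 37; px0_3 = 53; py0_3 = 173; px1_3 = 162; py1_3 = 266; px2_4 = 200; py2_4 = 106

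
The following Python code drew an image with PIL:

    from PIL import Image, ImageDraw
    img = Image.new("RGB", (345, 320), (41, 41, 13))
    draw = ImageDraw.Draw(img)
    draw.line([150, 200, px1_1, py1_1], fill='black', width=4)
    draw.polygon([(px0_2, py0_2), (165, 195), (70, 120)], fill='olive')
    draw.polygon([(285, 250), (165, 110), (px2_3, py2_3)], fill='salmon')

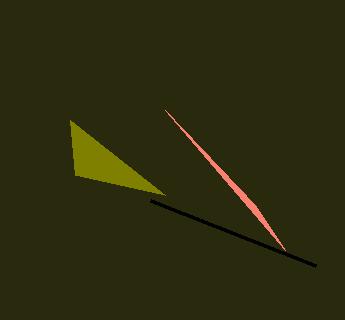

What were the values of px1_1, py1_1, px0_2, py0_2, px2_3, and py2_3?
px1_1 = 315
py1_1 = 265
px0_2 = 75
py0_2 = 175
px2_3 = 255
py2_3 = 205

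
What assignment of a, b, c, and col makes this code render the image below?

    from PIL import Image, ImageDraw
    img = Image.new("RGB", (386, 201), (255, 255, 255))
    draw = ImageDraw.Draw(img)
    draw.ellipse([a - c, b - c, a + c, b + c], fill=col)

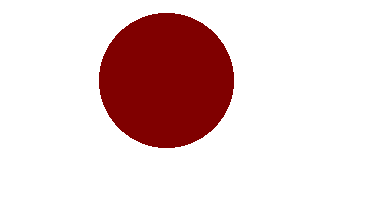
a = 166, b = 80, c = 67, col = 'maroon'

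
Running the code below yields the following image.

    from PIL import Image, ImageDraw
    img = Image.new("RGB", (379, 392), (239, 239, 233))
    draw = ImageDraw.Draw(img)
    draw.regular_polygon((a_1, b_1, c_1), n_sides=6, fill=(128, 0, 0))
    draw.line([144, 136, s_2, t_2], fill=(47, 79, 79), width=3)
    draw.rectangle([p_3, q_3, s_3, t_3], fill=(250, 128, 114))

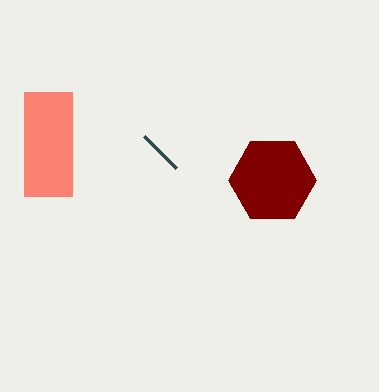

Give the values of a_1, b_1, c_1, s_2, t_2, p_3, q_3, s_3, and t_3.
a_1 = 272; b_1 = 180; c_1 = 44; s_2 = 176; t_2 = 168; p_3 = 24; q_3 = 92; s_3 = 72; t_3 = 196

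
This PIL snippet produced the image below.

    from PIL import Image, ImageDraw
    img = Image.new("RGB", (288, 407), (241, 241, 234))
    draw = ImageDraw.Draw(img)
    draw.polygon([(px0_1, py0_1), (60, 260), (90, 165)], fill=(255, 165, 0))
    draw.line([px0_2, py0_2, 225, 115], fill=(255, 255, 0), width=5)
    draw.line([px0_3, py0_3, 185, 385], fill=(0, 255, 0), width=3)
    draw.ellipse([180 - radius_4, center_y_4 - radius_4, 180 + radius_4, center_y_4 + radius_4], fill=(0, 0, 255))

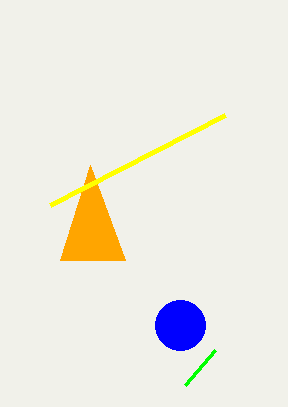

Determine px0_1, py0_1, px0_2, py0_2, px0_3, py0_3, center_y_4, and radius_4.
px0_1 = 125
py0_1 = 260
px0_2 = 50
py0_2 = 205
px0_3 = 215
py0_3 = 350
center_y_4 = 325
radius_4 = 25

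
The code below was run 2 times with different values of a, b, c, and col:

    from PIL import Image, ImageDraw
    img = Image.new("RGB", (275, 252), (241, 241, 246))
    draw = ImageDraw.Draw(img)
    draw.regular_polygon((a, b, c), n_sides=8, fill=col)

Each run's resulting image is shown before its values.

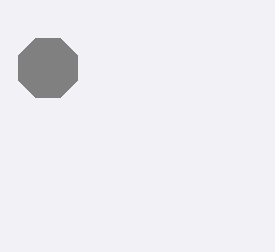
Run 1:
a = 48; b = 68; c = 32; col = 'gray'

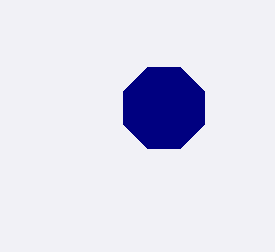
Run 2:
a = 164, b = 108, c = 44, col = 'navy'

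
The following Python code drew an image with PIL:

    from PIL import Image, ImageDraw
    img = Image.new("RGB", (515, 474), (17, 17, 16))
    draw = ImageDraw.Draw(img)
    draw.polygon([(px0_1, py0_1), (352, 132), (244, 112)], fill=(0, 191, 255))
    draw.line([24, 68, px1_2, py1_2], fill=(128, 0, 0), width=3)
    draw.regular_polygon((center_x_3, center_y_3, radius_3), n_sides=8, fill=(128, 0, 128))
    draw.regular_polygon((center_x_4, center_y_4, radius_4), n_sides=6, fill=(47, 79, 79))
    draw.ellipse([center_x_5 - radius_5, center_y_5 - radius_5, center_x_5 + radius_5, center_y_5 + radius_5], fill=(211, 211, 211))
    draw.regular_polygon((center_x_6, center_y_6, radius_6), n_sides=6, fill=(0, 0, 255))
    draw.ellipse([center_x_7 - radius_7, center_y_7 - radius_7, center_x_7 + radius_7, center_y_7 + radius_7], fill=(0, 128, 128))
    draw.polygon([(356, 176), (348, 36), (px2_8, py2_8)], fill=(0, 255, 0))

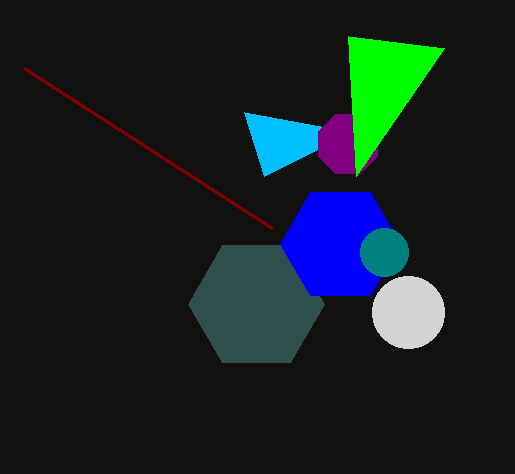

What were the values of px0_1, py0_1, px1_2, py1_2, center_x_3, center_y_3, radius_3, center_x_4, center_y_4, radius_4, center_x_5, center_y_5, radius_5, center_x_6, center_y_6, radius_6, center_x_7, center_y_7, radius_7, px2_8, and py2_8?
px0_1 = 264
py0_1 = 176
px1_2 = 272
py1_2 = 228
center_x_3 = 348
center_y_3 = 144
radius_3 = 32
center_x_4 = 256
center_y_4 = 304
radius_4 = 68
center_x_5 = 408
center_y_5 = 312
radius_5 = 36
center_x_6 = 340
center_y_6 = 244
radius_6 = 60
center_x_7 = 384
center_y_7 = 252
radius_7 = 24
px2_8 = 444
py2_8 = 48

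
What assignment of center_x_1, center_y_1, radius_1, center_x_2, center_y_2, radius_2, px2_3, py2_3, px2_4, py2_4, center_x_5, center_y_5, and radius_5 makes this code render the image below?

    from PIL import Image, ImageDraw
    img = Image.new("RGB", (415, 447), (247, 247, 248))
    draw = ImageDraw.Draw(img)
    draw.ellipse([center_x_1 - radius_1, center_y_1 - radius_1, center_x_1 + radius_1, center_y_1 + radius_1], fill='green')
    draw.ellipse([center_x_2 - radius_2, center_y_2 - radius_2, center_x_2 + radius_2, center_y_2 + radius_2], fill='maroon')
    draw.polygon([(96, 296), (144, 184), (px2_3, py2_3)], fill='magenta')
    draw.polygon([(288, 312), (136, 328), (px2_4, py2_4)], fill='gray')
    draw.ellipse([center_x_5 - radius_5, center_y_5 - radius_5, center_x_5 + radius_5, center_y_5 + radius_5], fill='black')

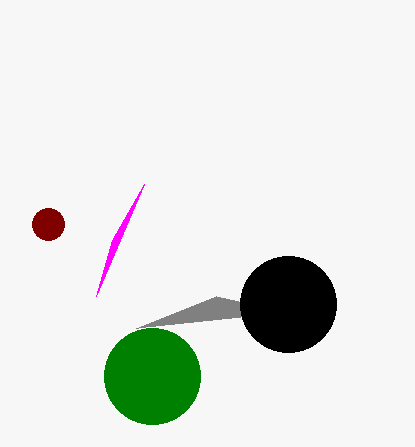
center_x_1 = 152; center_y_1 = 376; radius_1 = 48; center_x_2 = 48; center_y_2 = 224; radius_2 = 16; px2_3 = 112; py2_3 = 240; px2_4 = 216; py2_4 = 296; center_x_5 = 288; center_y_5 = 304; radius_5 = 48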